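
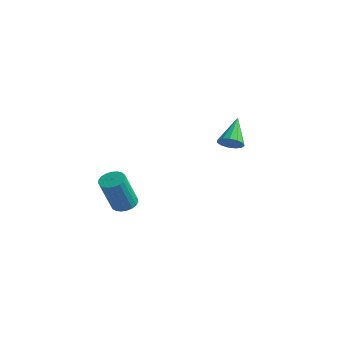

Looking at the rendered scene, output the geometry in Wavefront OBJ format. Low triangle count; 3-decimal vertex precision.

v 1.66 2.88 -0.389
v 2.128 2.803 -0.038
v 1.08 3.9 0.609
v 2.206 3.051 -0.246
v 2.111 3.244 -0.499
v 1.873 3.322 -0.717
v 1.567 3.26 -0.831
v 1.291 3.077 -0.805
v 1.131 2.832 -0.647
v 1.14 2.602 -0.407
v 1.314 2.46 -0.161
v 1.597 2.452 0.012
v 1.901 2.58 0.058
v 0.193 -1.76 -2.817
v 0.468 -1.291 -2.616
v 0.482 -1.99 -1.001
v 0.207 -2.46 -1.203
v 0.237 -1.229 -2.588
v 0.25 -1.929 -0.973
v -0.002 -1.26 -2.599
v 0.011 -1.959 -0.984
v -0.207 -1.377 -2.648
v -0.194 -2.076 -1.033
v -0.343 -1.56 -2.726
v -0.33 -2.259 -1.111
v -0.386 -1.778 -2.82
v -0.373 -2.477 -1.205
v -0.329 -1.993 -2.914
v -0.316 -2.692 -1.299
v -0.182 -2.167 -2.991
v -0.168 -2.867 -1.376
v 0.031 -2.272 -3.038
v 0.044 -2.971 -1.423
v 0.271 -2.287 -3.046
v 0.284 -2.987 -1.432
v 0.498 -2.212 -3.016
v 0.512 -2.912 -1.401
v 0.672 -2.059 -2.951
v 0.686 -2.758 -1.336
v 0.764 -1.854 -2.863
v 0.777 -2.553 -1.248
v 0.757 -1.632 -2.767
v 0.77 -2.332 -1.152
v 0.652 -1.433 -2.68
v 0.666 -2.133 -1.065
f 2 1 4
f 2 4 3
f 4 1 5
f 4 5 3
f 5 1 6
f 5 6 3
f 6 1 7
f 6 7 3
f 7 1 8
f 7 8 3
f 8 1 9
f 8 9 3
f 9 1 10
f 9 10 3
f 10 1 11
f 10 11 3
f 11 1 12
f 11 12 3
f 12 1 13
f 12 13 3
f 13 1 2
f 13 2 3
f 15 14 18
f 15 18 16
f 16 18 19
f 16 19 17
f 18 14 20
f 18 20 19
f 19 20 21
f 19 21 17
f 20 14 22
f 20 22 21
f 21 22 23
f 21 23 17
f 22 14 24
f 22 24 23
f 23 24 25
f 23 25 17
f 24 14 26
f 24 26 25
f 25 26 27
f 25 27 17
f 26 14 28
f 26 28 27
f 27 28 29
f 27 29 17
f 28 14 30
f 28 30 29
f 29 30 31
f 29 31 17
f 30 14 32
f 30 32 31
f 31 32 33
f 31 33 17
f 32 14 34
f 32 34 33
f 33 34 35
f 33 35 17
f 34 14 36
f 34 36 35
f 35 36 37
f 35 37 17
f 36 14 38
f 36 38 37
f 37 38 39
f 37 39 17
f 38 14 40
f 38 40 39
f 39 40 41
f 39 41 17
f 40 14 42
f 40 42 41
f 41 42 43
f 41 43 17
f 42 14 44
f 42 44 43
f 43 44 45
f 43 45 17
f 44 14 15
f 44 15 45
f 45 15 16
f 45 16 17



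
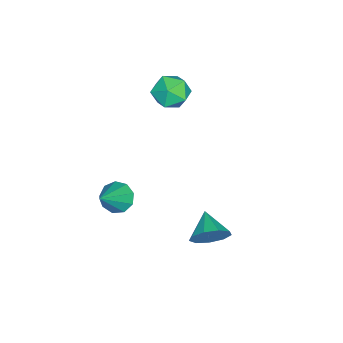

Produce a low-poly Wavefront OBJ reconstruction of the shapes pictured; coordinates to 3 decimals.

v 1.855 -3.194 -2.239
v 2.343 -3.198 -2.782
v 3.165 -3.366 -1.061
v 2.264 -2.73 -2.626
v 1.994 -2.479 -2.29
v 1.659 -2.563 -1.929
v 1.415 -2.942 -1.713
v 1.378 -3.439 -1.744
v 1.563 -3.822 -2.006
v 1.885 -3.911 -2.377
v 2.193 -3.664 -2.683
v 4.099 1.413 -0.749
v 4.523 1.297 -0.069
v 3.181 0.867 -0.271
v 4.25 1.779 -0.043
v 3.906 2.089 -0.347
v 3.653 2.083 -0.839
v 3.608 1.764 -1.29
v 3.792 1.28 -1.487
v 4.12 0.859 -1.34
v 4.438 0.697 -0.916
v 4.597 0.87 -0.414
v -1.447 -1.311 2.169
v -0.827 -1.592 1.606
v -1.133 -2.388 3.054
v -0.513 -2.669 2.491
v -0.399 -1.912 2.932
v -0.593 -1.246 2.385
v -1.367 -2.734 2.275
v -1.561 -2.068 1.728
v -0.777 -2.471 1.672
v -0.179 -1.963 2.078
v -1.781 -2.017 2.582
v -1.183 -1.509 2.988
f 2 1 4
f 2 4 3
f 4 1 5
f 4 5 3
f 5 1 6
f 5 6 3
f 6 1 7
f 6 7 3
f 7 1 8
f 7 8 3
f 8 1 9
f 8 9 3
f 9 1 10
f 9 10 3
f 10 1 11
f 10 11 3
f 11 1 2
f 11 2 3
f 13 12 15
f 13 15 14
f 15 12 16
f 15 16 14
f 16 12 17
f 16 17 14
f 17 12 18
f 17 18 14
f 18 12 19
f 18 19 14
f 19 12 20
f 19 20 14
f 20 12 21
f 20 21 14
f 21 12 22
f 21 22 14
f 22 12 13
f 22 13 14
f 23 34 28
f 23 28 24
f 23 24 30
f 23 30 33
f 23 33 34
f 24 28 32
f 28 34 27
f 34 33 25
f 33 30 29
f 30 24 31
f 26 32 27
f 26 27 25
f 26 25 29
f 26 29 31
f 26 31 32
f 27 32 28
f 25 27 34
f 29 25 33
f 31 29 30
f 32 31 24



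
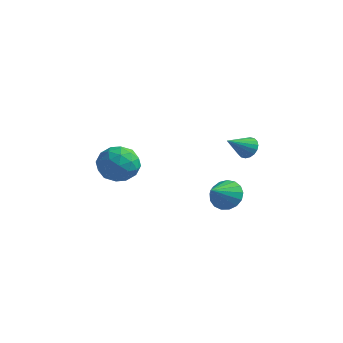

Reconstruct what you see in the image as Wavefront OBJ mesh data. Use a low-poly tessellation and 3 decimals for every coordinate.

v 2.143 -2.339 1.306
v 2.475 -2.695 0.99
v 1.737 -3.361 2.034
v 2.633 -2.623 1.181
v 2.695 -2.494 1.396
v 2.647 -2.334 1.593
v 2.5 -2.176 1.733
v 2.282 -2.049 1.789
v 2.036 -1.98 1.749
v 1.812 -1.982 1.621
v 1.653 -2.055 1.431
v 1.592 -2.183 1.216
v 1.64 -2.343 1.018
v 1.787 -2.501 0.878
v 2.005 -2.628 0.822
v 2.251 -2.697 0.862
v 0.973 -2.103 -1.978
v 1.726 -1.951 -1.692
v 0.907 -3.277 -1.182
v 1.49 -1.766 -1.438
v 1.136 -1.658 -1.309
v 0.744 -1.652 -1.333
v 0.405 -1.749 -1.504
v 0.196 -1.928 -1.785
v 0.165 -2.146 -2.109
v 0.319 -2.355 -2.404
v 0.623 -2.506 -2.601
v 1.007 -2.564 -2.655
v 1.384 -2.517 -2.555
v 1.666 -2.376 -2.322
v 1.79 -2.171 -2.01
v -4.276 -4.312 -0.47
v -3.915 -3.692 0.269
v -3.025 -3.848 -1.469
v -2.664 -3.228 -0.73
v -2.616 -4.251 -0.613
v -3.389 -4.538 0.004
v -3.551 -3.002 -1.204
v -4.324 -3.289 -0.587
v -3.467 -2.883 -0.184
v -2.89 -3.654 0.181
v -4.05 -3.886 -1.381
v -3.473 -4.657 -1.016
v -4.206 -4.043 -0.013
v -2.734 -3.497 -1.187
v -2.706 -4.098 -1.119
v -2.494 -3.734 -0.684
v -3.896 -4.54 -0.169
v -3.685 -4.175 0.266
v -2.921 -4.504 -0.253
v -3.255 -3.365 -1.466
v -3.044 -3 -1.031
v -4.446 -3.806 -0.516
v -4.234 -3.442 -0.081
v -4.019 -3.036 -0.947
v -3.73 -3.203 0.156
v -2.995 -2.93 -0.432
v -3.516 -2.797 -0.71
v -3.97 -2.966 -0.347
v -3.391 -3.656 0.37
v -2.655 -3.383 -0.217
v -2.627 -3.984 -0.149
v -3.081 -4.153 0.214
v -3.127 -3.18 0.104
v -4.285 -4.157 -0.983
v -3.549 -3.884 -1.57
v -3.859 -3.387 -1.414
v -4.313 -3.556 -1.051
v -3.945 -4.61 -0.768
v -3.21 -4.337 -1.356
v -2.97 -4.574 -0.853
v -3.424 -4.743 -0.49
v -3.813 -4.36 -1.304
f 2 1 4
f 2 4 3
f 4 1 5
f 4 5 3
f 5 1 6
f 5 6 3
f 6 1 7
f 6 7 3
f 7 1 8
f 7 8 3
f 8 1 9
f 8 9 3
f 9 1 10
f 9 10 3
f 10 1 11
f 10 11 3
f 11 1 12
f 11 12 3
f 12 1 13
f 12 13 3
f 13 1 14
f 13 14 3
f 14 1 15
f 14 15 3
f 15 1 16
f 15 16 3
f 16 1 2
f 16 2 3
f 18 17 20
f 18 20 19
f 20 17 21
f 20 21 19
f 21 17 22
f 21 22 19
f 22 17 23
f 22 23 19
f 23 17 24
f 23 24 19
f 24 17 25
f 24 25 19
f 25 17 26
f 25 26 19
f 26 17 27
f 26 27 19
f 27 17 28
f 27 28 19
f 28 17 29
f 28 29 19
f 29 17 30
f 29 30 19
f 30 17 31
f 30 31 19
f 31 17 18
f 31 18 19
f 32 69 48
f 69 43 72
f 48 72 37
f 69 72 48
f 32 48 44
f 48 37 49
f 44 49 33
f 48 49 44
f 32 44 53
f 44 33 54
f 53 54 39
f 44 54 53
f 32 53 65
f 53 39 68
f 65 68 42
f 53 68 65
f 32 65 69
f 65 42 73
f 69 73 43
f 65 73 69
f 33 49 60
f 49 37 63
f 60 63 41
f 49 63 60
f 37 72 50
f 72 43 71
f 50 71 36
f 72 71 50
f 43 73 70
f 73 42 66
f 70 66 34
f 73 66 70
f 42 68 67
f 68 39 55
f 67 55 38
f 68 55 67
f 39 54 59
f 54 33 56
f 59 56 40
f 54 56 59
f 35 61 47
f 61 41 62
f 47 62 36
f 61 62 47
f 35 47 45
f 47 36 46
f 45 46 34
f 47 46 45
f 35 45 52
f 45 34 51
f 52 51 38
f 45 51 52
f 35 52 57
f 52 38 58
f 57 58 40
f 52 58 57
f 35 57 61
f 57 40 64
f 61 64 41
f 57 64 61
f 36 62 50
f 62 41 63
f 50 63 37
f 62 63 50
f 34 46 70
f 46 36 71
f 70 71 43
f 46 71 70
f 38 51 67
f 51 34 66
f 67 66 42
f 51 66 67
f 40 58 59
f 58 38 55
f 59 55 39
f 58 55 59
f 41 64 60
f 64 40 56
f 60 56 33
f 64 56 60



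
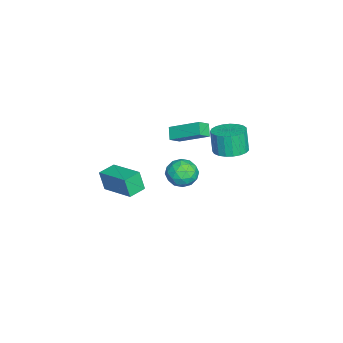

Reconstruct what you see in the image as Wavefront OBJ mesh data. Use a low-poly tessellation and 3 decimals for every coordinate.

v -3.743 0.431 0.935
v -3.151 -0.044 1.472
v -3.229 2.25 1.98
v -2.637 1.775 2.517
v -3.083 0.585 0.343
v -2.491 0.11 0.88
v -2.569 2.404 1.388
v -1.977 1.929 1.925
v 2.597 -1.862 1.062
v 2.45 -2.176 2.284
v 3.855 -0.216 1.637
v 3.708 -0.53 2.859
v 3.472 -2.51 1.001
v 3.325 -2.824 2.223
v 4.73 -0.864 1.576
v 4.583 -1.178 2.798
v -3.295 3.534 -0.228
v -2.411 2.959 -0.117
v -2.721 2.772 1.38
v -3.605 3.346 1.268
v -2.266 3.368 -0.036
v -2.576 3.181 1.461
v -2.299 3.805 0.011
v -2.609 3.617 1.508
v -2.504 4.195 0.018
v -2.814 4.008 1.515
v -2.846 4.47 -0.018
v -3.156 4.283 1.478
v -3.266 4.584 -0.091
v -3.575 4.397 1.406
v -3.69 4.516 -0.187
v -4 4.329 1.31
v -4.047 4.278 -0.291
v -4.356 4.091 1.206
v -4.273 3.912 -0.383
v -4.583 3.725 1.113
v -4.331 3.48 -0.449
v -4.64 3.293 1.048
v -4.209 3.057 -0.477
v -4.518 2.87 1.02
v -3.929 2.717 -0.462
v -4.239 2.53 1.035
v -3.54 2.518 -0.406
v -3.85 2.331 1.091
v -3.108 2.494 -0.32
v -3.418 2.307 1.177
v -2.709 2.65 -0.218
v -3.019 2.463 1.279
v -1.02 1.917 -1.205
v -0.287 1.657 -0.545
v -1.733 0.443 -0.995
v -1 0.183 -0.335
v -1.68 0.901 -0.085
v -1.24 1.811 -0.215
v -0.78 0.289 -1.325
v -0.34 1.199 -1.455
v -0.139 0.65 -0.619
v -0.695 1.029 0.147
v -1.325 1.071 -1.687
v -1.881 1.45 -0.921
v -0.591 1.916 -0.894
v -1.429 0.184 -0.646
v -1.829 0.606 -0.5
v -1.398 0.453 -0.111
v -1.151 2.007 -0.7
v -0.72 1.854 -0.312
v -1.539 1.41 -0.041
v -1.3 0.246 -1.228
v -0.869 0.093 -0.84
v -0.622 1.647 -1.429
v -0.191 1.494 -1.04
v -0.481 0.69 -1.499
v -0.073 1.172 -0.549
v -0.492 0.306 -0.426
v -0.363 0.368 -1.008
v -0.104 0.903 -1.084
v -0.4 1.394 -0.099
v -0.819 0.528 0.025
v -1.219 0.95 0.172
v -0.96 1.485 0.095
v -0.313 0.803 -0.142
v -1.201 1.572 -1.565
v -1.62 0.706 -1.441
v -1.06 0.615 -1.635
v -0.801 1.15 -1.712
v -1.528 1.794 -1.114
v -1.947 0.928 -0.991
v -1.916 1.197 -0.456
v -1.657 1.732 -0.532
v -1.707 1.297 -1.398
f 2 4 1
f 5 2 1
f 1 4 3
f 3 5 1
f 2 8 4
f 6 2 5
f 6 8 2
f 4 8 3
f 7 5 3
f 3 8 7
f 7 6 5
f 8 6 7
f 10 12 9
f 13 10 9
f 9 12 11
f 11 13 9
f 10 16 12
f 14 10 13
f 14 16 10
f 12 16 11
f 15 13 11
f 11 16 15
f 15 14 13
f 16 14 15
f 18 17 21
f 18 21 19
f 19 21 22
f 19 22 20
f 21 17 23
f 21 23 22
f 22 23 24
f 22 24 20
f 23 17 25
f 23 25 24
f 24 25 26
f 24 26 20
f 25 17 27
f 25 27 26
f 26 27 28
f 26 28 20
f 27 17 29
f 27 29 28
f 28 29 30
f 28 30 20
f 29 17 31
f 29 31 30
f 30 31 32
f 30 32 20
f 31 17 33
f 31 33 32
f 32 33 34
f 32 34 20
f 33 17 35
f 33 35 34
f 34 35 36
f 34 36 20
f 35 17 37
f 35 37 36
f 36 37 38
f 36 38 20
f 37 17 39
f 37 39 38
f 38 39 40
f 38 40 20
f 39 17 41
f 39 41 40
f 40 41 42
f 40 42 20
f 41 17 43
f 41 43 42
f 42 43 44
f 42 44 20
f 43 17 45
f 43 45 44
f 44 45 46
f 44 46 20
f 45 17 47
f 45 47 46
f 46 47 48
f 46 48 20
f 47 17 18
f 47 18 48
f 48 18 19
f 48 19 20
f 49 86 65
f 86 60 89
f 65 89 54
f 86 89 65
f 49 65 61
f 65 54 66
f 61 66 50
f 65 66 61
f 49 61 70
f 61 50 71
f 70 71 56
f 61 71 70
f 49 70 82
f 70 56 85
f 82 85 59
f 70 85 82
f 49 82 86
f 82 59 90
f 86 90 60
f 82 90 86
f 50 66 77
f 66 54 80
f 77 80 58
f 66 80 77
f 54 89 67
f 89 60 88
f 67 88 53
f 89 88 67
f 60 90 87
f 90 59 83
f 87 83 51
f 90 83 87
f 59 85 84
f 85 56 72
f 84 72 55
f 85 72 84
f 56 71 76
f 71 50 73
f 76 73 57
f 71 73 76
f 52 78 64
f 78 58 79
f 64 79 53
f 78 79 64
f 52 64 62
f 64 53 63
f 62 63 51
f 64 63 62
f 52 62 69
f 62 51 68
f 69 68 55
f 62 68 69
f 52 69 74
f 69 55 75
f 74 75 57
f 69 75 74
f 52 74 78
f 74 57 81
f 78 81 58
f 74 81 78
f 53 79 67
f 79 58 80
f 67 80 54
f 79 80 67
f 51 63 87
f 63 53 88
f 87 88 60
f 63 88 87
f 55 68 84
f 68 51 83
f 84 83 59
f 68 83 84
f 57 75 76
f 75 55 72
f 76 72 56
f 75 72 76
f 58 81 77
f 81 57 73
f 77 73 50
f 81 73 77



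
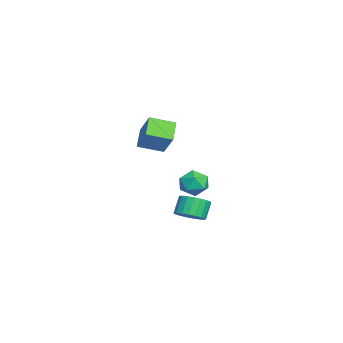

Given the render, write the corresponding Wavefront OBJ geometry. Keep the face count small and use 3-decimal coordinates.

v 2.983 0.261 3.349
v 4.119 0.909 4.713
v 2.683 1.744 2.894
v 3.82 2.392 4.257
v 4.1 0.208 2.443
v 5.237 0.856 3.806
v 3.801 1.691 1.987
v 4.937 2.339 3.351
v -1.763 3.695 -2.018
v -1.019 2.968 -1.864
v -2.401 2.772 -3.296
v -1.657 2.045 -3.142
v -2.417 2.179 -2.428
v -2.023 2.75 -1.638
v -1.397 2.99 -3.522
v -1.003 3.561 -2.732
v -0.793 2.532 -2.794
v -1.423 2.031 -2.117
v -1.997 3.709 -3.043
v -2.627 3.208 -2.366
v 0.426 2.823 -4.44
v 1.269 2.858 -3.942
v 0.598 3.112 -2.822
v -0.246 3.077 -3.32
v 1.223 3.246 -4.057
v 0.552 3.5 -2.938
v 1.039 3.561 -4.239
v 0.368 3.815 -3.12
v 0.749 3.748 -4.456
v 0.078 4.002 -3.336
v 0.403 3.776 -4.669
v -0.268 4.029 -3.55
v 0.061 3.638 -4.843
v -0.61 3.892 -3.724
v -0.218 3.36 -4.948
v -0.889 3.614 -3.828
v -0.385 2.989 -4.964
v -1.057 3.243 -3.844
v -0.413 2.589 -4.89
v -1.084 2.843 -3.77
v -0.295 2.23 -4.738
v -0.967 2.484 -3.618
v -0.053 1.973 -4.534
v -0.725 2.227 -3.415
v 0.272 1.863 -4.314
v -0.399 2.117 -3.195
v 0.624 1.919 -4.116
v -0.048 2.173 -2.997
v 0.941 2.132 -3.974
v 0.27 2.386 -2.854
v 1.169 2.464 -3.912
v 0.498 2.718 -2.793
f 2 4 1
f 5 2 1
f 1 4 3
f 3 5 1
f 2 8 4
f 6 2 5
f 6 8 2
f 4 8 3
f 7 5 3
f 3 8 7
f 7 6 5
f 8 6 7
f 9 20 14
f 9 14 10
f 9 10 16
f 9 16 19
f 9 19 20
f 10 14 18
f 14 20 13
f 20 19 11
f 19 16 15
f 16 10 17
f 12 18 13
f 12 13 11
f 12 11 15
f 12 15 17
f 12 17 18
f 13 18 14
f 11 13 20
f 15 11 19
f 17 15 16
f 18 17 10
f 22 21 25
f 22 25 23
f 23 25 26
f 23 26 24
f 25 21 27
f 25 27 26
f 26 27 28
f 26 28 24
f 27 21 29
f 27 29 28
f 28 29 30
f 28 30 24
f 29 21 31
f 29 31 30
f 30 31 32
f 30 32 24
f 31 21 33
f 31 33 32
f 32 33 34
f 32 34 24
f 33 21 35
f 33 35 34
f 34 35 36
f 34 36 24
f 35 21 37
f 35 37 36
f 36 37 38
f 36 38 24
f 37 21 39
f 37 39 38
f 38 39 40
f 38 40 24
f 39 21 41
f 39 41 40
f 40 41 42
f 40 42 24
f 41 21 43
f 41 43 42
f 42 43 44
f 42 44 24
f 43 21 45
f 43 45 44
f 44 45 46
f 44 46 24
f 45 21 47
f 45 47 46
f 46 47 48
f 46 48 24
f 47 21 49
f 47 49 48
f 48 49 50
f 48 50 24
f 49 21 51
f 49 51 50
f 50 51 52
f 50 52 24
f 51 21 22
f 51 22 52
f 52 22 23
f 52 23 24



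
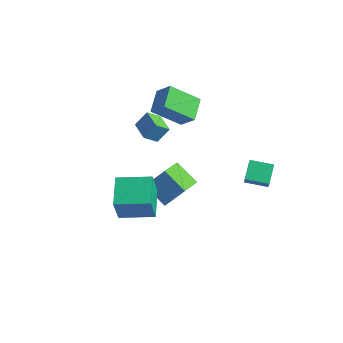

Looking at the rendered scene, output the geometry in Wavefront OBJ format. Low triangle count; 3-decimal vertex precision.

v 3.346 2.631 -1.615
v 3.631 2.315 -0.89
v 2.89 3.691 -0.975
v 3.175 3.376 -0.25
v 4.545 3.264 -1.81
v 4.83 2.949 -1.085
v 4.089 4.325 -1.17
v 4.374 4.009 -0.445
v 0.721 -0.033 -2.46
v 1.19 -1.741 -1.598
v -0.707 0.021 -1.576
v -0.238 -1.687 -0.714
v 1.478 0.767 -1.286
v 1.947 -0.941 -0.424
v 0.05 0.821 -0.402
v 0.519 -0.887 0.46
v -1.403 3.038 0.533
v -2.689 1.904 1.83
v -2.015 4.363 1.086
v -3.3 3.229 2.382
v -0.46 3.071 1.498
v -1.745 1.937 2.794
v -1.071 4.396 2.05
v -2.357 3.262 3.347
v -0.004 -4.251 -1.396
v 0.107 -4.786 0.319
v -1.082 -2.756 -0.86
v -0.971 -3.29 0.855
v 1.671 -3.13 -1.155
v 1.782 -3.664 0.56
v 0.593 -1.634 -0.619
v 0.704 -2.169 1.096
v -2.242 1.16 1.084
v -2.628 0.445 1.765
v -1.873 1.778 1.942
v -2.259 1.063 2.623
v -1.101 0.517 1.057
v -1.487 -0.198 1.738
v -0.732 1.135 1.915
v -1.118 0.42 2.596
f 2 4 1
f 5 2 1
f 1 4 3
f 3 5 1
f 2 8 4
f 6 2 5
f 6 8 2
f 4 8 3
f 7 5 3
f 3 8 7
f 7 6 5
f 8 6 7
f 10 12 9
f 13 10 9
f 9 12 11
f 11 13 9
f 10 16 12
f 14 10 13
f 14 16 10
f 12 16 11
f 15 13 11
f 11 16 15
f 15 14 13
f 16 14 15
f 18 20 17
f 21 18 17
f 17 20 19
f 19 21 17
f 18 24 20
f 22 18 21
f 22 24 18
f 20 24 19
f 23 21 19
f 19 24 23
f 23 22 21
f 24 22 23
f 26 28 25
f 29 26 25
f 25 28 27
f 27 29 25
f 26 32 28
f 30 26 29
f 30 32 26
f 28 32 27
f 31 29 27
f 27 32 31
f 31 30 29
f 32 30 31
f 34 36 33
f 37 34 33
f 33 36 35
f 35 37 33
f 34 40 36
f 38 34 37
f 38 40 34
f 36 40 35
f 39 37 35
f 35 40 39
f 39 38 37
f 40 38 39



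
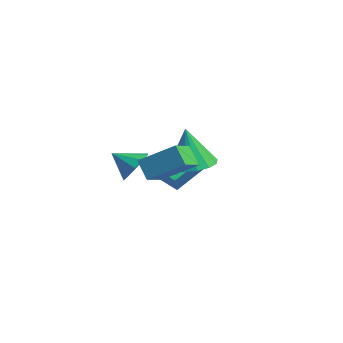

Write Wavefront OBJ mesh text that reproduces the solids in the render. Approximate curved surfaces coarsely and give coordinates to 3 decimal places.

v -2.554 2.074 -2.703
v -2.88 3.488 -1.78
v -1.709 2.559 -3.147
v -2.036 3.973 -2.224
v -1.864 1.667 -1.836
v -2.191 3.081 -0.913
v -1.02 2.152 -2.28
v -1.346 3.566 -1.357
v -0.434 0.091 -0.931
v -0.146 0.52 -0.181
v -1.026 -0.771 -0.209
v -0.643 0.739 -0.327
v -1.06 0.711 -0.703
v -1.238 0.446 -1.166
v -1.109 0.045 -1.539
v -0.722 -0.338 -1.68
v -0.225 -0.557 -1.534
v 0.192 -0.529 -1.158
v 0.37 -0.264 -0.695
v 0.241 0.137 -0.322
v 2.395 0.03 -0.646
v 1.736 -0.104 0.2
v 3.439 1.242 0.36
v 2.78 1.109 1.205
v 3.1 -0.909 -0.245
v 2.441 -1.042 0.6
v 4.144 0.304 0.76
v 3.485 0.17 1.606
v 0.486 2.301 -0.752
v 1.519 2.571 -0.684
v 0.434 1.979 1.292
v 1.242 3.046 -0.616
v 0.763 3.321 -0.584
v 0.209 3.323 -0.598
v -0.271 3.052 -0.653
v -0.548 2.579 -0.734
v -0.548 2.032 -0.82
v -0.271 1.557 -0.888
v 0.209 1.281 -0.92
v 0.762 1.279 -0.906
v 1.242 1.551 -0.851
v 1.519 2.023 -0.77
f 2 4 1
f 5 2 1
f 1 4 3
f 3 5 1
f 2 8 4
f 6 2 5
f 6 8 2
f 4 8 3
f 7 5 3
f 3 8 7
f 7 6 5
f 8 6 7
f 10 9 12
f 10 12 11
f 12 9 13
f 12 13 11
f 13 9 14
f 13 14 11
f 14 9 15
f 14 15 11
f 15 9 16
f 15 16 11
f 16 9 17
f 16 17 11
f 17 9 18
f 17 18 11
f 18 9 19
f 18 19 11
f 19 9 20
f 19 20 11
f 20 9 10
f 20 10 11
f 22 24 21
f 25 22 21
f 21 24 23
f 23 25 21
f 22 28 24
f 26 22 25
f 26 28 22
f 24 28 23
f 27 25 23
f 23 28 27
f 27 26 25
f 28 26 27
f 30 29 32
f 30 32 31
f 32 29 33
f 32 33 31
f 33 29 34
f 33 34 31
f 34 29 35
f 34 35 31
f 35 29 36
f 35 36 31
f 36 29 37
f 36 37 31
f 37 29 38
f 37 38 31
f 38 29 39
f 38 39 31
f 39 29 40
f 39 40 31
f 40 29 41
f 40 41 31
f 41 29 42
f 41 42 31
f 42 29 30
f 42 30 31



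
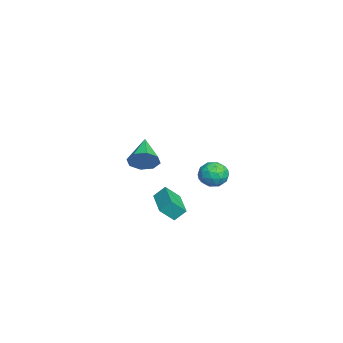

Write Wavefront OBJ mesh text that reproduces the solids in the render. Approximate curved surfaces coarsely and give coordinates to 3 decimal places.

v 3.92 2.166 -0.882
v 4.429 1.932 -1.605
v 3.331 0.808 -0.855
v 3.84 0.574 -1.578
v 4.238 0.725 -0.768
v 4.602 1.564 -0.785
v 3.158 1.176 -1.675
v 3.522 2.015 -1.692
v 3.958 1.319 -2.095
v 4.626 1.041 -1.534
v 3.134 1.699 -0.926
v 3.802 1.421 -0.365
v 4.226 2.168 -1.245
v 3.534 0.572 -1.215
v 3.768 0.661 -0.739
v 4.067 0.523 -1.163
v 4.328 1.952 -0.764
v 4.627 1.814 -1.188
v 4.515 1.105 -0.697
v 3.133 0.926 -1.272
v 3.432 0.788 -1.696
v 3.693 2.217 -1.297
v 3.992 2.079 -1.721
v 3.245 1.635 -1.763
v 4.249 1.67 -1.959
v 3.903 0.872 -1.943
v 3.502 1.226 -2
v 3.716 1.719 -2.01
v 4.641 1.507 -1.629
v 4.295 0.709 -1.614
v 4.529 0.798 -1.138
v 4.742 1.291 -1.147
v 4.364 1.147 -1.917
v 3.465 2.031 -0.846
v 3.119 1.233 -0.831
v 3.018 1.449 -1.313
v 3.231 1.942 -1.322
v 3.857 1.868 -0.517
v 3.511 1.07 -0.501
v 4.044 1.021 -0.45
v 4.258 1.514 -0.46
v 3.396 1.593 -0.543
v -2.784 -2.527 -3.43
v -2.44 -3.082 -2.673
v -4.716 -2.473 -2.51
v -2.358 -2.332 -2.546
v -2.526 -1.696 -2.938
v -2.846 -1.547 -3.617
v -3.129 -1.973 -4.187
v -3.21 -2.723 -4.313
v -3.042 -3.359 -3.922
v -2.723 -3.508 -3.242
v 2.183 -1.903 -3.756
v 2.109 -1.241 -3.092
v 1.994 -1.088 -4.588
v 1.92 -0.427 -3.924
v 4.22 -1.553 -3.876
v 4.146 -0.892 -3.212
v 4.031 -0.739 -4.708
v 3.957 -0.077 -4.044
f 1 38 17
f 38 12 41
f 17 41 6
f 38 41 17
f 1 17 13
f 17 6 18
f 13 18 2
f 17 18 13
f 1 13 22
f 13 2 23
f 22 23 8
f 13 23 22
f 1 22 34
f 22 8 37
f 34 37 11
f 22 37 34
f 1 34 38
f 34 11 42
f 38 42 12
f 34 42 38
f 2 18 29
f 18 6 32
f 29 32 10
f 18 32 29
f 6 41 19
f 41 12 40
f 19 40 5
f 41 40 19
f 12 42 39
f 42 11 35
f 39 35 3
f 42 35 39
f 11 37 36
f 37 8 24
f 36 24 7
f 37 24 36
f 8 23 28
f 23 2 25
f 28 25 9
f 23 25 28
f 4 30 16
f 30 10 31
f 16 31 5
f 30 31 16
f 4 16 14
f 16 5 15
f 14 15 3
f 16 15 14
f 4 14 21
f 14 3 20
f 21 20 7
f 14 20 21
f 4 21 26
f 21 7 27
f 26 27 9
f 21 27 26
f 4 26 30
f 26 9 33
f 30 33 10
f 26 33 30
f 5 31 19
f 31 10 32
f 19 32 6
f 31 32 19
f 3 15 39
f 15 5 40
f 39 40 12
f 15 40 39
f 7 20 36
f 20 3 35
f 36 35 11
f 20 35 36
f 9 27 28
f 27 7 24
f 28 24 8
f 27 24 28
f 10 33 29
f 33 9 25
f 29 25 2
f 33 25 29
f 44 43 46
f 44 46 45
f 46 43 47
f 46 47 45
f 47 43 48
f 47 48 45
f 48 43 49
f 48 49 45
f 49 43 50
f 49 50 45
f 50 43 51
f 50 51 45
f 51 43 52
f 51 52 45
f 52 43 44
f 52 44 45
f 54 56 53
f 57 54 53
f 53 56 55
f 55 57 53
f 54 60 56
f 58 54 57
f 58 60 54
f 56 60 55
f 59 57 55
f 55 60 59
f 59 58 57
f 60 58 59



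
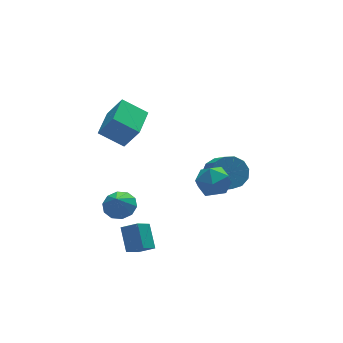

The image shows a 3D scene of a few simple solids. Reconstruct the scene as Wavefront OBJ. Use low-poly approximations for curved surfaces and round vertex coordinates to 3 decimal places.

v 3.595 2.739 -1.96
v 4.409 2.288 -2.378
v 4.259 0.87 -1.138
v 3.445 1.321 -0.72
v 4.609 2.631 -1.962
v 4.46 1.212 -0.722
v 4.487 3.008 -1.546
v 4.338 1.589 -0.305
v 4.082 3.299 -1.261
v 3.933 1.881 -0.021
v 3.522 3.413 -1.198
v 3.373 1.995 0.042
v 2.985 3.313 -1.377
v 2.836 1.895 -0.137
v 2.642 3.031 -1.741
v 2.493 1.612 -0.501
v 2.601 2.656 -2.175
v 2.452 1.237 -0.935
v 2.876 2.307 -2.541
v 2.726 0.889 -1.3
v 3.378 2.096 -2.722
v 3.229 0.678 -1.481
v 3.95 2.089 -2.661
v 3.801 0.671 -1.421
v -3.475 -1.371 -2.443
v -2.786 -1.881 -1.968
v -3.295 -0.248 -1.496
v -2.606 -0.759 -1.021
v -2.634 -0.901 -3.159
v -1.945 -1.412 -2.684
v -2.454 0.221 -2.212
v -1.765 -0.289 -1.737
v -2.014 2.262 2.464
v -1.406 1.703 3.763
v -3.109 3.015 3.3
v -2.501 2.456 4.599
v -0.919 3.724 2.581
v -0.311 3.165 3.88
v -2.014 4.477 3.417
v -1.406 3.918 4.716
v -3 0.56 -0.498
v -2.17 0.524 -0.208
v -3.36 0.12 0.478
v -2.376 1.006 -0.067
v -2.821 1.319 -0.09
v -3.334 1.341 -0.269
v -3.719 1.066 -0.536
v -3.83 0.597 -0.788
v -3.623 0.114 -0.93
v -3.179 -0.199 -0.906
v -2.666 -0.221 -0.727
v -2.28 0.055 -0.46
v 0.859 0.007 0.521
v 1.536 0.812 0.536
v 2.084 -1.012 -0.076
v 2.761 -0.207 -0.061
v 2.41 -0.615 0.842
v 1.653 0.014 1.211
v 1.967 -0.214 -0.751
v 1.21 0.415 -0.382
v 2.22 0.675 -0.25
v 2.494 0.427 0.734
v 1.126 -0.627 -0.274
v 1.4 -0.875 0.71
f 2 1 5
f 2 5 3
f 3 5 6
f 3 6 4
f 5 1 7
f 5 7 6
f 6 7 8
f 6 8 4
f 7 1 9
f 7 9 8
f 8 9 10
f 8 10 4
f 9 1 11
f 9 11 10
f 10 11 12
f 10 12 4
f 11 1 13
f 11 13 12
f 12 13 14
f 12 14 4
f 13 1 15
f 13 15 14
f 14 15 16
f 14 16 4
f 15 1 17
f 15 17 16
f 16 17 18
f 16 18 4
f 17 1 19
f 17 19 18
f 18 19 20
f 18 20 4
f 19 1 21
f 19 21 20
f 20 21 22
f 20 22 4
f 21 1 23
f 21 23 22
f 22 23 24
f 22 24 4
f 23 1 2
f 23 2 24
f 24 2 3
f 24 3 4
f 26 28 25
f 29 26 25
f 25 28 27
f 27 29 25
f 26 32 28
f 30 26 29
f 30 32 26
f 28 32 27
f 31 29 27
f 27 32 31
f 31 30 29
f 32 30 31
f 34 36 33
f 37 34 33
f 33 36 35
f 35 37 33
f 34 40 36
f 38 34 37
f 38 40 34
f 36 40 35
f 39 37 35
f 35 40 39
f 39 38 37
f 40 38 39
f 42 41 44
f 42 44 43
f 44 41 45
f 44 45 43
f 45 41 46
f 45 46 43
f 46 41 47
f 46 47 43
f 47 41 48
f 47 48 43
f 48 41 49
f 48 49 43
f 49 41 50
f 49 50 43
f 50 41 51
f 50 51 43
f 51 41 52
f 51 52 43
f 52 41 42
f 52 42 43
f 53 64 58
f 53 58 54
f 53 54 60
f 53 60 63
f 53 63 64
f 54 58 62
f 58 64 57
f 64 63 55
f 63 60 59
f 60 54 61
f 56 62 57
f 56 57 55
f 56 55 59
f 56 59 61
f 56 61 62
f 57 62 58
f 55 57 64
f 59 55 63
f 61 59 60
f 62 61 54



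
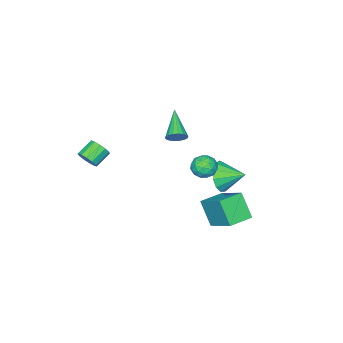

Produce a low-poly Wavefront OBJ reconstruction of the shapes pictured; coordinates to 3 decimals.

v -3.718 1.602 -1.049
v -3.069 1.508 -0.178
v -4.222 2.938 -0.531
v -2.741 1.799 -0.608
v -2.723 2.027 -1.178
v -3.02 2.12 -1.707
v -3.539 2.048 -2.027
v -4.115 1.835 -2.037
v -4.565 1.547 -1.733
v -4.746 1.277 -1.212
v -4.6 1.11 -0.64
v -4.174 1.099 -0.197
v -3.604 1.247 -0.025
v 1.512 -3.811 0.788
v 1.856 -3.498 1.311
v 0.871 -3.396 1.896
v 0.528 -3.709 1.372
v 1.741 -3.211 1.067
v 0.756 -3.109 1.651
v 1.553 -3.114 0.733
v 0.568 -3.012 1.318
v 1.352 -3.239 0.418
v 0.367 -3.137 1.002
v 1.203 -3.545 0.219
v 0.218 -3.443 0.804
v 1.151 -3.936 0.201
v 0.166 -3.834 0.786
v 1.215 -4.287 0.369
v 0.23 -4.185 0.954
v 1.373 -4.487 0.67
v 0.388 -4.385 1.255
v 1.575 -4.472 1.009
v 0.59 -4.37 1.593
v 1.757 -4.248 1.277
v 0.773 -4.146 1.862
v 1.862 -3.885 1.39
v 0.877 -3.782 1.974
v 0.254 4.171 2.877
v 0.799 4.555 3.3
v 0.401 3.145 3.62
v 0.946 3.529 4.043
v 0.19 3.75 4.08
v 0.099 4.384 3.621
v 1.101 3.316 3.299
v 1.01 3.95 2.84
v 1.322 4.026 3.56
v 0.759 4.295 4.043
v 0.441 3.405 2.877
v -0.122 3.674 3.36
v 0.513 4.453 3.023
v 0.687 3.247 3.897
v 0.242 3.377 3.919
v 0.562 3.602 4.167
v 0.102 4.353 3.212
v 0.422 4.579 3.46
v 0.064 4.105 3.919
v 0.778 3.121 3.46
v 1.098 3.347 3.708
v 0.638 4.098 2.753
v 0.958 4.323 3.001
v 1.136 3.595 3.001
v 1.141 4.368 3.425
v 1.228 3.765 3.862
v 1.319 3.64 3.425
v 1.265 4.012 3.155
v 0.81 4.526 3.708
v 0.897 3.922 4.145
v 0.452 4.052 4.167
v 0.399 4.425 3.897
v 1.118 4.215 3.862
v 0.303 3.778 2.775
v 0.39 3.174 3.212
v 0.801 3.275 3.023
v 0.748 3.648 2.753
v -0.028 3.935 3.058
v 0.059 3.332 3.495
v -0.065 3.688 3.765
v -0.119 4.06 3.495
v 0.082 3.485 3.058
v -3.031 -1.104 1.412
v -2.83 -0.821 1.974
v -4.329 -2.356 2.508
v -3.059 -0.654 1.894
v -3.282 -0.576 1.719
v -3.455 -0.603 1.483
v -3.544 -0.729 1.234
v -3.532 -0.929 1.019
v -3.42 -1.164 0.883
v -3.232 -1.387 0.851
v -3.004 -1.554 0.93
v -2.781 -1.632 1.105
v -2.608 -1.605 1.341
v -2.518 -1.479 1.591
v -2.531 -1.279 1.805
v -2.642 -1.044 1.942
v -3.101 2.164 -1.853
v -2.629 3.904 -0.644
v -2.861 3.121 -3.323
v -2.389 4.86 -2.114
v -1.651 1.78 -1.866
v -1.179 3.519 -0.657
v -1.411 2.736 -3.336
v -0.939 4.476 -2.127
f 2 1 4
f 2 4 3
f 4 1 5
f 4 5 3
f 5 1 6
f 5 6 3
f 6 1 7
f 6 7 3
f 7 1 8
f 7 8 3
f 8 1 9
f 8 9 3
f 9 1 10
f 9 10 3
f 10 1 11
f 10 11 3
f 11 1 12
f 11 12 3
f 12 1 13
f 12 13 3
f 13 1 2
f 13 2 3
f 15 14 18
f 15 18 16
f 16 18 19
f 16 19 17
f 18 14 20
f 18 20 19
f 19 20 21
f 19 21 17
f 20 14 22
f 20 22 21
f 21 22 23
f 21 23 17
f 22 14 24
f 22 24 23
f 23 24 25
f 23 25 17
f 24 14 26
f 24 26 25
f 25 26 27
f 25 27 17
f 26 14 28
f 26 28 27
f 27 28 29
f 27 29 17
f 28 14 30
f 28 30 29
f 29 30 31
f 29 31 17
f 30 14 32
f 30 32 31
f 31 32 33
f 31 33 17
f 32 14 34
f 32 34 33
f 33 34 35
f 33 35 17
f 34 14 36
f 34 36 35
f 35 36 37
f 35 37 17
f 36 14 15
f 36 15 37
f 37 15 16
f 37 16 17
f 38 75 54
f 75 49 78
f 54 78 43
f 75 78 54
f 38 54 50
f 54 43 55
f 50 55 39
f 54 55 50
f 38 50 59
f 50 39 60
f 59 60 45
f 50 60 59
f 38 59 71
f 59 45 74
f 71 74 48
f 59 74 71
f 38 71 75
f 71 48 79
f 75 79 49
f 71 79 75
f 39 55 66
f 55 43 69
f 66 69 47
f 55 69 66
f 43 78 56
f 78 49 77
f 56 77 42
f 78 77 56
f 49 79 76
f 79 48 72
f 76 72 40
f 79 72 76
f 48 74 73
f 74 45 61
f 73 61 44
f 74 61 73
f 45 60 65
f 60 39 62
f 65 62 46
f 60 62 65
f 41 67 53
f 67 47 68
f 53 68 42
f 67 68 53
f 41 53 51
f 53 42 52
f 51 52 40
f 53 52 51
f 41 51 58
f 51 40 57
f 58 57 44
f 51 57 58
f 41 58 63
f 58 44 64
f 63 64 46
f 58 64 63
f 41 63 67
f 63 46 70
f 67 70 47
f 63 70 67
f 42 68 56
f 68 47 69
f 56 69 43
f 68 69 56
f 40 52 76
f 52 42 77
f 76 77 49
f 52 77 76
f 44 57 73
f 57 40 72
f 73 72 48
f 57 72 73
f 46 64 65
f 64 44 61
f 65 61 45
f 64 61 65
f 47 70 66
f 70 46 62
f 66 62 39
f 70 62 66
f 81 80 83
f 81 83 82
f 83 80 84
f 83 84 82
f 84 80 85
f 84 85 82
f 85 80 86
f 85 86 82
f 86 80 87
f 86 87 82
f 87 80 88
f 87 88 82
f 88 80 89
f 88 89 82
f 89 80 90
f 89 90 82
f 90 80 91
f 90 91 82
f 91 80 92
f 91 92 82
f 92 80 93
f 92 93 82
f 93 80 94
f 93 94 82
f 94 80 95
f 94 95 82
f 95 80 81
f 95 81 82
f 97 99 96
f 100 97 96
f 96 99 98
f 98 100 96
f 97 103 99
f 101 97 100
f 101 103 97
f 99 103 98
f 102 100 98
f 98 103 102
f 102 101 100
f 103 101 102



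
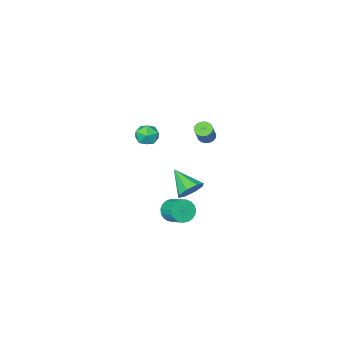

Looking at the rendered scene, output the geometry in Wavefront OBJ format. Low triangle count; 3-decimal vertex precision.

v 1.527 1.247 3.587
v 2.124 0.8 3.632
v 0.876 0.44 4.208
v 1.473 -0.007 4.253
v 1.461 0.638 4.629
v 1.863 1.137 4.245
v 1.137 0.103 3.595
v 1.539 0.602 3.211
v 1.883 0.093 3.637
v 2.082 0.424 4.276
v 0.918 0.816 3.564
v 1.117 1.147 4.203
v -0.932 -0.531 -3.697
v -0.4 -0.272 -4.189
v -0.376 0.77 -3.616
v -0.908 0.511 -3.123
v -0.672 -0.186 -4.334
v -0.648 0.856 -3.761
v -0.989 -0.16 -4.369
v -0.966 0.882 -3.795
v -1.296 -0.198 -4.287
v -1.273 0.844 -3.714
v -1.541 -0.293 -4.104
v -1.517 0.749 -3.53
v -1.68 -0.43 -3.85
v -1.656 0.612 -3.276
v -1.689 -0.584 -3.569
v -1.666 0.458 -2.996
v -1.568 -0.729 -3.311
v -1.544 0.313 -2.737
v -1.337 -0.84 -3.119
v -1.313 0.202 -2.546
v -1.035 -0.897 -3.027
v -1.012 0.145 -2.454
v -0.716 -0.891 -3.051
v -0.693 0.151 -2.478
v -0.434 -0.823 -3.187
v -0.411 0.219 -2.613
v -0.238 -0.704 -3.411
v -0.215 0.338 -2.837
v -0.162 -0.556 -3.684
v -0.139 0.487 -3.11
v -0.219 -0.403 -3.959
v -0.196 0.64 -3.386
v -3.334 -0.751 1.317
v -3.049 -0.461 0.993
v -2.382 0.141 2.118
v -2.666 -0.149 2.443
v -3.234 -0.328 1.032
v -2.567 0.274 2.157
v -3.439 -0.279 1.127
v -2.772 0.323 2.253
v -3.623 -0.323 1.26
v -2.956 0.279 2.386
v -3.75 -0.452 1.405
v -3.083 0.15 2.53
v -3.794 -0.641 1.532
v -3.127 -0.039 2.657
v -3.747 -0.851 1.616
v -3.08 -0.249 2.741
v -3.618 -1.041 1.642
v -2.951 -0.439 2.767
v -3.433 -1.174 1.603
v -2.766 -0.572 2.728
v -3.228 -1.223 1.507
v -2.561 -0.621 2.633
v -3.044 -1.179 1.374
v -2.377 -0.577 2.5
v -2.917 -1.05 1.23
v -2.25 -0.448 2.355
v -2.873 -0.861 1.103
v -2.206 -0.259 2.228
v -2.92 -0.651 1.019
v -2.253 -0.049 2.144
v -1.748 0.023 -2.09
v -1.106 -0.248 -2.577
v -1.632 -1.423 -1.13
v -0.902 0.105 -2.069
v -1.194 0.41 -1.574
v -1.81 0.489 -1.381
v -2.39 0.295 -1.603
v -2.594 -0.058 -2.11
v -2.303 -0.363 -2.605
v -1.686 -0.442 -2.799
f 1 12 6
f 1 6 2
f 1 2 8
f 1 8 11
f 1 11 12
f 2 6 10
f 6 12 5
f 12 11 3
f 11 8 7
f 8 2 9
f 4 10 5
f 4 5 3
f 4 3 7
f 4 7 9
f 4 9 10
f 5 10 6
f 3 5 12
f 7 3 11
f 9 7 8
f 10 9 2
f 14 13 17
f 14 17 15
f 15 17 18
f 15 18 16
f 17 13 19
f 17 19 18
f 18 19 20
f 18 20 16
f 19 13 21
f 19 21 20
f 20 21 22
f 20 22 16
f 21 13 23
f 21 23 22
f 22 23 24
f 22 24 16
f 23 13 25
f 23 25 24
f 24 25 26
f 24 26 16
f 25 13 27
f 25 27 26
f 26 27 28
f 26 28 16
f 27 13 29
f 27 29 28
f 28 29 30
f 28 30 16
f 29 13 31
f 29 31 30
f 30 31 32
f 30 32 16
f 31 13 33
f 31 33 32
f 32 33 34
f 32 34 16
f 33 13 35
f 33 35 34
f 34 35 36
f 34 36 16
f 35 13 37
f 35 37 36
f 36 37 38
f 36 38 16
f 37 13 39
f 37 39 38
f 38 39 40
f 38 40 16
f 39 13 41
f 39 41 40
f 40 41 42
f 40 42 16
f 41 13 43
f 41 43 42
f 42 43 44
f 42 44 16
f 43 13 14
f 43 14 44
f 44 14 15
f 44 15 16
f 46 45 49
f 46 49 47
f 47 49 50
f 47 50 48
f 49 45 51
f 49 51 50
f 50 51 52
f 50 52 48
f 51 45 53
f 51 53 52
f 52 53 54
f 52 54 48
f 53 45 55
f 53 55 54
f 54 55 56
f 54 56 48
f 55 45 57
f 55 57 56
f 56 57 58
f 56 58 48
f 57 45 59
f 57 59 58
f 58 59 60
f 58 60 48
f 59 45 61
f 59 61 60
f 60 61 62
f 60 62 48
f 61 45 63
f 61 63 62
f 62 63 64
f 62 64 48
f 63 45 65
f 63 65 64
f 64 65 66
f 64 66 48
f 65 45 67
f 65 67 66
f 66 67 68
f 66 68 48
f 67 45 69
f 67 69 68
f 68 69 70
f 68 70 48
f 69 45 71
f 69 71 70
f 70 71 72
f 70 72 48
f 71 45 73
f 71 73 72
f 72 73 74
f 72 74 48
f 73 45 46
f 73 46 74
f 74 46 47
f 74 47 48
f 76 75 78
f 76 78 77
f 78 75 79
f 78 79 77
f 79 75 80
f 79 80 77
f 80 75 81
f 80 81 77
f 81 75 82
f 81 82 77
f 82 75 83
f 82 83 77
f 83 75 84
f 83 84 77
f 84 75 76
f 84 76 77



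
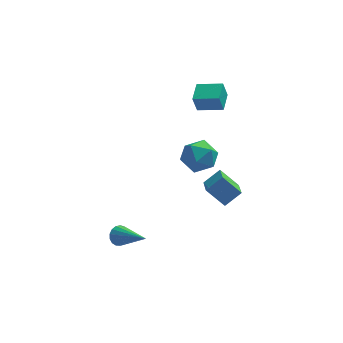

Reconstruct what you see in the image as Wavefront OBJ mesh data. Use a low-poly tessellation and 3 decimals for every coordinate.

v 0.361 0.628 -2.684
v -0.464 0.922 -1.849
v 0.295 1.698 -3.126
v -0.53 1.992 -2.292
v 1.09 0.928 -2.068
v 0.265 1.222 -1.234
v 1.024 1.998 -2.511
v 0.199 2.292 -1.676
v -0.814 2.672 2.164
v -1.024 2.562 3.011
v -0.608 3.675 2.345
v -0.817 3.565 3.193
v 0.317 2.395 2.407
v 0.108 2.285 3.255
v 0.524 3.398 2.589
v 0.314 3.288 3.436
v -1.351 -1.602 2.368
v -0.729 -1.085 2.696
v -0.991 -2.615 3.284
v -0.369 -2.098 3.612
v -1.21 -1.904 3.74
v -1.433 -1.278 3.175
v -0.287 -2.422 2.805
v -0.51 -1.796 2.24
v -0.072 -1.591 2.966
v -0.642 -1.272 3.544
v -1.078 -2.428 2.436
v -1.648 -2.109 3.014
v -4.218 -1.174 -2.986
v -3.851 -1.099 -3.347
v -3.082 -2.346 -2.074
v -3.805 -0.922 -3.177
v -3.854 -0.804 -2.964
v -3.986 -0.77 -2.756
v -4.171 -0.828 -2.601
v -4.367 -0.966 -2.534
v -4.529 -1.152 -2.57
v -4.62 -1.342 -2.702
v -4.618 -1.494 -2.899
v -4.525 -1.573 -3.116
v -4.362 -1.56 -3.303
v -4.165 -1.459 -3.418
v -3.981 -1.292 -3.434
f 2 4 1
f 5 2 1
f 1 4 3
f 3 5 1
f 2 8 4
f 6 2 5
f 6 8 2
f 4 8 3
f 7 5 3
f 3 8 7
f 7 6 5
f 8 6 7
f 10 12 9
f 13 10 9
f 9 12 11
f 11 13 9
f 10 16 12
f 14 10 13
f 14 16 10
f 12 16 11
f 15 13 11
f 11 16 15
f 15 14 13
f 16 14 15
f 17 28 22
f 17 22 18
f 17 18 24
f 17 24 27
f 17 27 28
f 18 22 26
f 22 28 21
f 28 27 19
f 27 24 23
f 24 18 25
f 20 26 21
f 20 21 19
f 20 19 23
f 20 23 25
f 20 25 26
f 21 26 22
f 19 21 28
f 23 19 27
f 25 23 24
f 26 25 18
f 30 29 32
f 30 32 31
f 32 29 33
f 32 33 31
f 33 29 34
f 33 34 31
f 34 29 35
f 34 35 31
f 35 29 36
f 35 36 31
f 36 29 37
f 36 37 31
f 37 29 38
f 37 38 31
f 38 29 39
f 38 39 31
f 39 29 40
f 39 40 31
f 40 29 41
f 40 41 31
f 41 29 42
f 41 42 31
f 42 29 43
f 42 43 31
f 43 29 30
f 43 30 31



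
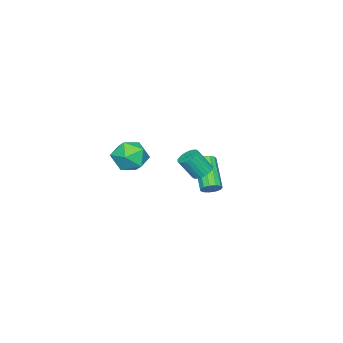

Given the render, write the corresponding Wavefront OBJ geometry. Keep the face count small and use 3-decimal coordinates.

v -1.75 1.797 -3.474
v -1.365 1.437 -3.413
v -2.466 0.464 -2.224
v -2.85 0.823 -2.286
v -1.321 1.644 -3.203
v -2.422 0.671 -2.014
v -1.413 1.9 -3.078
v -2.513 0.926 -1.889
v -1.612 2.123 -3.08
v -2.712 1.149 -1.891
v -1.855 2.242 -3.207
v -2.955 1.268 -2.018
v -2.064 2.22 -3.419
v -3.164 1.246 -2.23
v -2.174 2.064 -3.648
v -3.274 1.09 -2.459
v -2.149 1.823 -3.823
v -3.249 0.849 -2.634
v -1.997 1.573 -3.886
v -3.098 0.6 -2.698
v -1.767 1.395 -3.82
v -2.867 0.421 -2.631
v -1.532 1.344 -3.643
v -2.632 0.371 -2.454
v 2.818 0.737 1.36
v 3.504 1.387 1.402
v 3.556 0.033 0.218
v 4.242 0.683 0.26
v 4.134 0.061 0.966
v 3.678 0.497 1.672
v 3.382 0.923 -0.052
v 2.926 1.359 0.654
v 3.853 1.502 0.53
v 4.318 0.969 1.159
v 2.742 0.451 0.461
v 3.207 -0.082 1.09
v -0.427 2.09 -1.64
v 0.036 1.914 -1.902
v 0.41 1.353 -0.861
v -0.053 1.53 -0.6
v 0.103 2.106 -1.822
v 0.476 1.545 -0.781
v 0.089 2.296 -1.715
v 0.462 1.735 -0.674
v -0.004 2.455 -1.596
v 0.37 1.894 -0.555
v -0.161 2.558 -1.484
v 0.213 1.997 -0.443
v -0.358 2.59 -1.396
v 0.015 2.029 -0.355
v -0.566 2.546 -1.345
v -0.192 1.985 -0.304
v -0.753 2.432 -1.339
v -0.379 1.871 -0.298
v -0.89 2.267 -1.379
v -0.516 1.706 -0.338
v -0.956 2.075 -1.459
v -0.583 1.514 -0.418
v -0.942 1.885 -1.566
v -0.569 1.324 -0.525
v -0.85 1.726 -1.685
v -0.476 1.165 -0.644
v -0.693 1.623 -1.797
v -0.319 1.062 -0.756
v -0.495 1.591 -1.885
v -0.122 1.03 -0.844
v -0.288 1.635 -1.936
v 0.086 1.074 -0.895
v -0.101 1.749 -1.942
v 0.273 1.188 -0.901
f 2 1 5
f 2 5 3
f 3 5 6
f 3 6 4
f 5 1 7
f 5 7 6
f 6 7 8
f 6 8 4
f 7 1 9
f 7 9 8
f 8 9 10
f 8 10 4
f 9 1 11
f 9 11 10
f 10 11 12
f 10 12 4
f 11 1 13
f 11 13 12
f 12 13 14
f 12 14 4
f 13 1 15
f 13 15 14
f 14 15 16
f 14 16 4
f 15 1 17
f 15 17 16
f 16 17 18
f 16 18 4
f 17 1 19
f 17 19 18
f 18 19 20
f 18 20 4
f 19 1 21
f 19 21 20
f 20 21 22
f 20 22 4
f 21 1 23
f 21 23 22
f 22 23 24
f 22 24 4
f 23 1 2
f 23 2 24
f 24 2 3
f 24 3 4
f 25 36 30
f 25 30 26
f 25 26 32
f 25 32 35
f 25 35 36
f 26 30 34
f 30 36 29
f 36 35 27
f 35 32 31
f 32 26 33
f 28 34 29
f 28 29 27
f 28 27 31
f 28 31 33
f 28 33 34
f 29 34 30
f 27 29 36
f 31 27 35
f 33 31 32
f 34 33 26
f 38 37 41
f 38 41 39
f 39 41 42
f 39 42 40
f 41 37 43
f 41 43 42
f 42 43 44
f 42 44 40
f 43 37 45
f 43 45 44
f 44 45 46
f 44 46 40
f 45 37 47
f 45 47 46
f 46 47 48
f 46 48 40
f 47 37 49
f 47 49 48
f 48 49 50
f 48 50 40
f 49 37 51
f 49 51 50
f 50 51 52
f 50 52 40
f 51 37 53
f 51 53 52
f 52 53 54
f 52 54 40
f 53 37 55
f 53 55 54
f 54 55 56
f 54 56 40
f 55 37 57
f 55 57 56
f 56 57 58
f 56 58 40
f 57 37 59
f 57 59 58
f 58 59 60
f 58 60 40
f 59 37 61
f 59 61 60
f 60 61 62
f 60 62 40
f 61 37 63
f 61 63 62
f 62 63 64
f 62 64 40
f 63 37 65
f 63 65 64
f 64 65 66
f 64 66 40
f 65 37 67
f 65 67 66
f 66 67 68
f 66 68 40
f 67 37 69
f 67 69 68
f 68 69 70
f 68 70 40
f 69 37 38
f 69 38 70
f 70 38 39
f 70 39 40



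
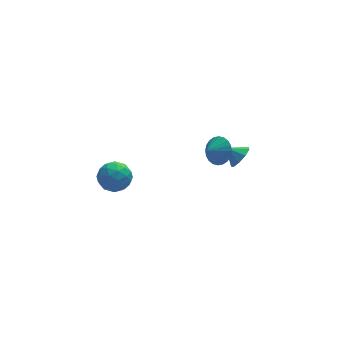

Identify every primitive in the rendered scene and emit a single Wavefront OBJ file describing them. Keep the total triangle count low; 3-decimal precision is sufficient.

v -4.964 -2.565 2.486
v -4.335 -1.721 2.232
v -3.565 -3.619 2.448
v -2.936 -2.775 2.194
v -3.379 -2.843 3.18
v -4.244 -2.191 3.203
v -3.656 -3.149 1.477
v -4.521 -2.497 1.5
v -3.526 -2.082 1.608
v -3.355 -1.893 2.661
v -4.545 -3.447 2.019
v -4.374 -3.258 3.072
v -4.772 -2.05 2.362
v -3.128 -3.29 2.318
v -3.388 -3.329 2.897
v -3.018 -2.833 2.748
v -4.719 -2.326 2.933
v -4.349 -1.83 2.784
v -3.787 -2.49 3.341
v -3.551 -3.51 1.896
v -3.181 -3.014 1.747
v -4.882 -2.507 1.932
v -4.512 -2.011 1.783
v -4.113 -2.85 1.339
v -3.927 -1.766 1.846
v -3.105 -2.386 1.824
v -3.528 -2.606 1.402
v -4.036 -2.223 1.416
v -3.827 -1.655 2.465
v -3.004 -2.275 2.443
v -3.265 -2.314 3.022
v -3.773 -1.931 3.036
v -3.351 -1.867 2.098
v -4.896 -3.065 2.237
v -4.073 -3.685 2.215
v -4.127 -3.409 1.644
v -4.635 -3.026 1.658
v -4.795 -2.954 2.856
v -3.973 -3.574 2.834
v -3.864 -3.117 3.264
v -4.372 -2.734 3.278
v -4.549 -3.473 2.582
v 2.542 -0.865 1.759
v 2.956 -0.524 2.603
v 1.758 -1.255 2.301
v 2.734 -0.221 2.499
v 2.482 -0.016 2.283
v 2.24 0.06 1.986
v 2.044 -0.005 1.655
v 1.924 -0.201 1.34
v 1.898 -0.498 1.089
v 1.97 -0.851 0.939
v 2.129 -1.207 0.915
v 2.351 -1.51 1.019
v 2.602 -1.715 1.236
v 2.845 -1.791 1.532
v 3.041 -1.726 1.863
v 3.161 -1.53 2.178
v 3.187 -1.233 2.43
v 3.115 -0.88 2.579
v 4.067 -0.178 0.229
v 4.686 0.246 0.689
v 3.293 0.298 0.831
v 4.519 0.577 0.214
v 4.142 0.554 -0.254
v 3.729 0.189 -0.496
v 3.474 -0.348 -0.399
v 3.497 -0.805 -0.008
v 3.787 -0.969 0.494
v 4.207 -0.763 0.872
v 4.562 -0.283 0.949
f 1 38 17
f 38 12 41
f 17 41 6
f 38 41 17
f 1 17 13
f 17 6 18
f 13 18 2
f 17 18 13
f 1 13 22
f 13 2 23
f 22 23 8
f 13 23 22
f 1 22 34
f 22 8 37
f 34 37 11
f 22 37 34
f 1 34 38
f 34 11 42
f 38 42 12
f 34 42 38
f 2 18 29
f 18 6 32
f 29 32 10
f 18 32 29
f 6 41 19
f 41 12 40
f 19 40 5
f 41 40 19
f 12 42 39
f 42 11 35
f 39 35 3
f 42 35 39
f 11 37 36
f 37 8 24
f 36 24 7
f 37 24 36
f 8 23 28
f 23 2 25
f 28 25 9
f 23 25 28
f 4 30 16
f 30 10 31
f 16 31 5
f 30 31 16
f 4 16 14
f 16 5 15
f 14 15 3
f 16 15 14
f 4 14 21
f 14 3 20
f 21 20 7
f 14 20 21
f 4 21 26
f 21 7 27
f 26 27 9
f 21 27 26
f 4 26 30
f 26 9 33
f 30 33 10
f 26 33 30
f 5 31 19
f 31 10 32
f 19 32 6
f 31 32 19
f 3 15 39
f 15 5 40
f 39 40 12
f 15 40 39
f 7 20 36
f 20 3 35
f 36 35 11
f 20 35 36
f 9 27 28
f 27 7 24
f 28 24 8
f 27 24 28
f 10 33 29
f 33 9 25
f 29 25 2
f 33 25 29
f 44 43 46
f 44 46 45
f 46 43 47
f 46 47 45
f 47 43 48
f 47 48 45
f 48 43 49
f 48 49 45
f 49 43 50
f 49 50 45
f 50 43 51
f 50 51 45
f 51 43 52
f 51 52 45
f 52 43 53
f 52 53 45
f 53 43 54
f 53 54 45
f 54 43 55
f 54 55 45
f 55 43 56
f 55 56 45
f 56 43 57
f 56 57 45
f 57 43 58
f 57 58 45
f 58 43 59
f 58 59 45
f 59 43 60
f 59 60 45
f 60 43 44
f 60 44 45
f 62 61 64
f 62 64 63
f 64 61 65
f 64 65 63
f 65 61 66
f 65 66 63
f 66 61 67
f 66 67 63
f 67 61 68
f 67 68 63
f 68 61 69
f 68 69 63
f 69 61 70
f 69 70 63
f 70 61 71
f 70 71 63
f 71 61 62
f 71 62 63



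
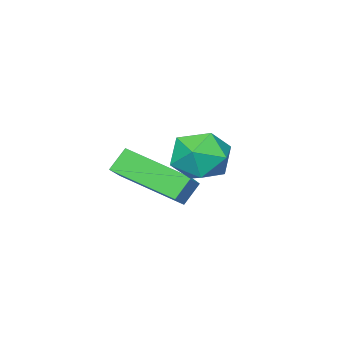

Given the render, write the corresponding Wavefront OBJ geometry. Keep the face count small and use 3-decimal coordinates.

v 1.124 -0.227 -1.246
v 1.844 -2.083 -0.461
v 2.304 0.597 -0.378
v 3.023 -1.259 0.407
v 1.677 -0.301 -1.927
v 2.396 -2.157 -1.142
v 2.856 0.523 -1.059
v 3.576 -1.333 -0.274
v 2.871 2.45 1.109
v 3.481 2.108 0.456
v 2.379 1.012 1.404
v 2.989 0.67 0.751
v 3.321 1.042 1.568
v 3.625 1.931 1.385
v 2.235 1.189 0.475
v 2.539 2.078 0.292
v 3.087 1.328 0.064
v 3.759 1.237 0.739
v 2.101 1.883 1.121
v 2.773 1.792 1.796
f 2 4 1
f 5 2 1
f 1 4 3
f 3 5 1
f 2 8 4
f 6 2 5
f 6 8 2
f 4 8 3
f 7 5 3
f 3 8 7
f 7 6 5
f 8 6 7
f 9 20 14
f 9 14 10
f 9 10 16
f 9 16 19
f 9 19 20
f 10 14 18
f 14 20 13
f 20 19 11
f 19 16 15
f 16 10 17
f 12 18 13
f 12 13 11
f 12 11 15
f 12 15 17
f 12 17 18
f 13 18 14
f 11 13 20
f 15 11 19
f 17 15 16
f 18 17 10



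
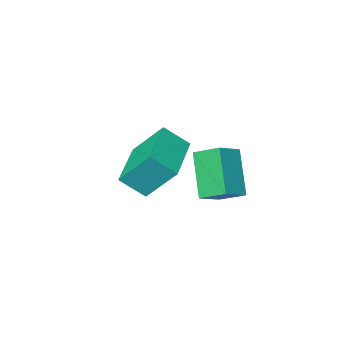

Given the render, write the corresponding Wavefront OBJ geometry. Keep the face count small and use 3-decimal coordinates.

v 2.441 -4.53 0.907
v 3.136 -5.01 1.611
v 1.812 -3.69 2.101
v 2.507 -4.17 2.805
v 3.813 -3.03 0.575
v 4.508 -3.51 1.279
v 3.184 -2.19 1.769
v 3.879 -2.67 2.473
v 2.458 -0.939 1.036
v 2.078 -1.917 2.462
v 2.029 -0.127 1.479
v 1.649 -1.104 2.905
v 3.331 -0.696 1.435
v 2.951 -1.673 2.861
v 2.902 0.117 1.878
v 2.522 -0.861 3.304
f 2 4 1
f 5 2 1
f 1 4 3
f 3 5 1
f 2 8 4
f 6 2 5
f 6 8 2
f 4 8 3
f 7 5 3
f 3 8 7
f 7 6 5
f 8 6 7
f 10 12 9
f 13 10 9
f 9 12 11
f 11 13 9
f 10 16 12
f 14 10 13
f 14 16 10
f 12 16 11
f 15 13 11
f 11 16 15
f 15 14 13
f 16 14 15



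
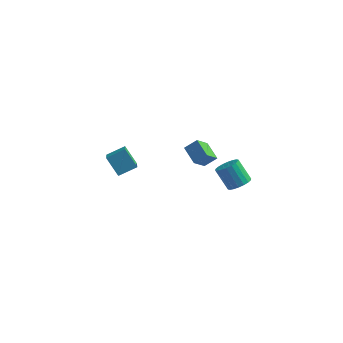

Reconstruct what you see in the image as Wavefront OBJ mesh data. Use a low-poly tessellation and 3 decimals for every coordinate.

v 0.657 4.117 -2.051
v 0.257 3.165 -1.135
v 1.383 4.441 -1.396
v 0.983 3.489 -0.48
v 1.557 3.211 -2.6
v 1.157 2.259 -1.684
v 2.283 3.535 -1.945
v 1.883 2.583 -1.029
v -4.338 3.901 -5.118
v -3.733 2.161 -3.991
v -5.263 4.334 -3.953
v -4.657 2.594 -2.825
v -3.323 4.606 -4.575
v -2.717 2.866 -3.447
v -4.247 5.039 -3.409
v -3.642 3.299 -2.282
v 4.453 0.797 -1.769
v 4.873 0.272 -1.336
v 3.967 0.617 -0.038
v 3.547 1.143 -0.471
v 5.054 0.575 -1.29
v 4.148 0.92 0.008
v 5.116 0.922 -1.339
v 4.21 1.267 -0.041
v 5.047 1.244 -1.473
v 4.141 1.59 -0.175
v 4.86 1.478 -1.666
v 3.954 1.824 -0.368
v 4.593 1.577 -1.879
v 3.687 1.923 -0.581
v 4.298 1.522 -2.07
v 3.391 1.867 -0.773
v 4.033 1.323 -2.202
v 3.127 1.668 -0.904
v 3.852 1.02 -2.248
v 2.946 1.365 -0.95
v 3.79 0.673 -2.199
v 2.884 1.018 -0.901
v 3.859 0.35 -2.065
v 2.953 0.696 -0.767
v 4.046 0.116 -1.872
v 3.14 0.462 -0.574
v 4.313 0.017 -1.659
v 3.407 0.363 -0.361
v 4.609 0.073 -1.467
v 3.702 0.418 -0.17
f 2 4 1
f 5 2 1
f 1 4 3
f 3 5 1
f 2 8 4
f 6 2 5
f 6 8 2
f 4 8 3
f 7 5 3
f 3 8 7
f 7 6 5
f 8 6 7
f 10 12 9
f 13 10 9
f 9 12 11
f 11 13 9
f 10 16 12
f 14 10 13
f 14 16 10
f 12 16 11
f 15 13 11
f 11 16 15
f 15 14 13
f 16 14 15
f 18 17 21
f 18 21 19
f 19 21 22
f 19 22 20
f 21 17 23
f 21 23 22
f 22 23 24
f 22 24 20
f 23 17 25
f 23 25 24
f 24 25 26
f 24 26 20
f 25 17 27
f 25 27 26
f 26 27 28
f 26 28 20
f 27 17 29
f 27 29 28
f 28 29 30
f 28 30 20
f 29 17 31
f 29 31 30
f 30 31 32
f 30 32 20
f 31 17 33
f 31 33 32
f 32 33 34
f 32 34 20
f 33 17 35
f 33 35 34
f 34 35 36
f 34 36 20
f 35 17 37
f 35 37 36
f 36 37 38
f 36 38 20
f 37 17 39
f 37 39 38
f 38 39 40
f 38 40 20
f 39 17 41
f 39 41 40
f 40 41 42
f 40 42 20
f 41 17 43
f 41 43 42
f 42 43 44
f 42 44 20
f 43 17 45
f 43 45 44
f 44 45 46
f 44 46 20
f 45 17 18
f 45 18 46
f 46 18 19
f 46 19 20



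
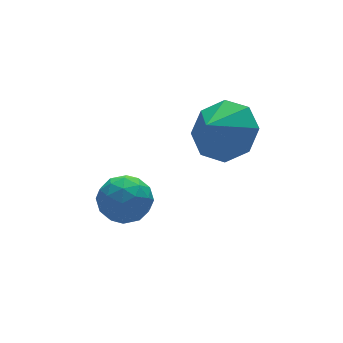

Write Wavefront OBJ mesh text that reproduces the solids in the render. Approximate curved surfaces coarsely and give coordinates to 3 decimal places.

v 4.33 0.572 -0.273
v 4.974 -0.181 0.104
v 3.55 0.288 0.493
v 5.08 0.533 0.475
v 4.746 1.269 0.408
v 4.169 1.597 -0.059
v 3.686 1.324 -0.651
v 3.58 0.61 -1.022
v 3.914 -0.126 -0.954
v 4.491 -0.454 -0.488
v 1.232 1.337 -2.633
v 1.949 1.133 -2.244
v 0.571 0.387 -1.916
v 1.288 0.183 -1.527
v 0.923 0.925 -1.373
v 1.331 1.512 -1.816
v 1.189 0.008 -2.344
v 1.597 0.595 -2.787
v 1.922 0.311 -2.065
v 1.758 0.878 -1.465
v 0.762 0.642 -2.695
v 0.598 1.209 -2.095
v 1.648 1.319 -2.501
v 0.872 0.201 -1.659
v 0.657 0.638 -1.568
v 1.079 0.517 -1.34
v 1.285 1.541 -2.25
v 1.707 1.421 -2.021
v 1.104 1.299 -1.509
v 0.813 0.099 -2.139
v 1.235 -0.021 -1.91
v 1.441 1.003 -2.82
v 1.863 0.882 -2.592
v 1.416 0.221 -2.651
v 2.054 0.715 -2.168
v 1.666 0.157 -1.746
v 1.607 0.054 -2.226
v 1.847 0.399 -2.487
v 1.958 1.048 -1.815
v 1.57 0.49 -1.394
v 1.355 0.926 -1.303
v 1.595 1.271 -1.564
v 1.942 0.565 -1.71
v 0.95 1.03 -2.766
v 0.562 0.472 -2.345
v 0.925 0.249 -2.596
v 1.165 0.594 -2.857
v 0.854 1.363 -2.414
v 0.466 0.805 -1.992
v 0.673 1.121 -1.673
v 0.913 1.466 -1.934
v 0.578 0.955 -2.45
f 2 1 4
f 2 4 3
f 4 1 5
f 4 5 3
f 5 1 6
f 5 6 3
f 6 1 7
f 6 7 3
f 7 1 8
f 7 8 3
f 8 1 9
f 8 9 3
f 9 1 10
f 9 10 3
f 10 1 2
f 10 2 3
f 11 48 27
f 48 22 51
f 27 51 16
f 48 51 27
f 11 27 23
f 27 16 28
f 23 28 12
f 27 28 23
f 11 23 32
f 23 12 33
f 32 33 18
f 23 33 32
f 11 32 44
f 32 18 47
f 44 47 21
f 32 47 44
f 11 44 48
f 44 21 52
f 48 52 22
f 44 52 48
f 12 28 39
f 28 16 42
f 39 42 20
f 28 42 39
f 16 51 29
f 51 22 50
f 29 50 15
f 51 50 29
f 22 52 49
f 52 21 45
f 49 45 13
f 52 45 49
f 21 47 46
f 47 18 34
f 46 34 17
f 47 34 46
f 18 33 38
f 33 12 35
f 38 35 19
f 33 35 38
f 14 40 26
f 40 20 41
f 26 41 15
f 40 41 26
f 14 26 24
f 26 15 25
f 24 25 13
f 26 25 24
f 14 24 31
f 24 13 30
f 31 30 17
f 24 30 31
f 14 31 36
f 31 17 37
f 36 37 19
f 31 37 36
f 14 36 40
f 36 19 43
f 40 43 20
f 36 43 40
f 15 41 29
f 41 20 42
f 29 42 16
f 41 42 29
f 13 25 49
f 25 15 50
f 49 50 22
f 25 50 49
f 17 30 46
f 30 13 45
f 46 45 21
f 30 45 46
f 19 37 38
f 37 17 34
f 38 34 18
f 37 34 38
f 20 43 39
f 43 19 35
f 39 35 12
f 43 35 39



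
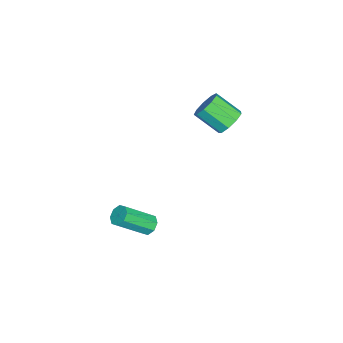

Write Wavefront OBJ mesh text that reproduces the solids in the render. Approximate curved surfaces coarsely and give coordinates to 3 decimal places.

v 1.563 -3.177 -2.954
v 1.973 -2.835 -2.875
v 2.708 -3.98 -1.728
v 2.297 -4.323 -1.806
v 1.661 -2.771 -2.612
v 2.396 -3.916 -1.464
v 1.291 -2.945 -2.549
v 2.026 -4.09 -1.401
v 1.081 -3.255 -2.723
v 1.816 -4.4 -1.575
v 1.152 -3.52 -3.032
v 1.887 -4.665 -1.885
v 1.464 -3.584 -3.296
v 2.199 -4.729 -2.148
v 1.834 -3.41 -3.359
v 2.569 -4.555 -2.211
v 2.044 -3.1 -3.185
v 2.779 -4.245 -2.037
v -1.181 -0.261 2.416
v -0.815 -0.681 1.929
v -0.992 -1.819 2.777
v -1.359 -1.399 3.264
v -0.491 -0.482 2.264
v -0.669 -1.62 3.112
v -0.491 -0.18 2.67
v -0.669 -1.318 3.518
v -0.813 0.085 2.957
v -0.991 -1.053 3.805
v -1.308 0.187 2.991
v -1.486 -0.951 3.839
v -1.743 0.08 2.756
v -1.921 -1.058 3.604
v -1.915 -0.187 2.362
v -2.093 -1.325 3.209
v -1.744 -0.488 1.993
v -1.922 -1.626 2.841
v -1.309 -0.683 1.822
v -1.487 -1.821 2.67
f 2 1 5
f 2 5 3
f 3 5 6
f 3 6 4
f 5 1 7
f 5 7 6
f 6 7 8
f 6 8 4
f 7 1 9
f 7 9 8
f 8 9 10
f 8 10 4
f 9 1 11
f 9 11 10
f 10 11 12
f 10 12 4
f 11 1 13
f 11 13 12
f 12 13 14
f 12 14 4
f 13 1 15
f 13 15 14
f 14 15 16
f 14 16 4
f 15 1 17
f 15 17 16
f 16 17 18
f 16 18 4
f 17 1 2
f 17 2 18
f 18 2 3
f 18 3 4
f 20 19 23
f 20 23 21
f 21 23 24
f 21 24 22
f 23 19 25
f 23 25 24
f 24 25 26
f 24 26 22
f 25 19 27
f 25 27 26
f 26 27 28
f 26 28 22
f 27 19 29
f 27 29 28
f 28 29 30
f 28 30 22
f 29 19 31
f 29 31 30
f 30 31 32
f 30 32 22
f 31 19 33
f 31 33 32
f 32 33 34
f 32 34 22
f 33 19 35
f 33 35 34
f 34 35 36
f 34 36 22
f 35 19 37
f 35 37 36
f 36 37 38
f 36 38 22
f 37 19 20
f 37 20 38
f 38 20 21
f 38 21 22



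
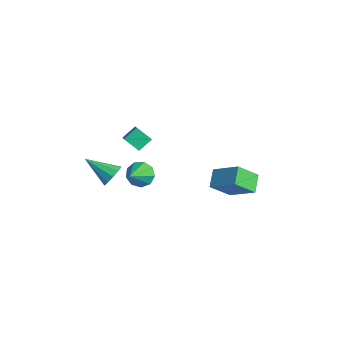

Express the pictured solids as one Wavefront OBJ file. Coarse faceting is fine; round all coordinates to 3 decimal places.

v 0.566 3.504 -2.505
v 0.417 2.234 -1.354
v -0.258 4.204 -1.839
v -0.407 2.934 -0.688
v 2.047 4.266 -1.472
v 1.898 2.996 -0.321
v 1.223 4.966 -0.806
v 1.074 3.696 0.345
v -0.615 -3.365 1.134
v -0.214 -3.235 1.814
v -1.925 -4.415 2.106
v -0.545 -2.872 1.76
v -0.903 -2.697 1.467
v -1.151 -2.777 1.047
v -1.194 -3.082 0.66
v -1.016 -3.495 0.454
v -0.685 -3.858 0.508
v -0.327 -4.033 0.801
v -0.079 -3.953 1.221
v -0.036 -3.648 1.608
v -1.259 -1.32 -0.021
v -0.776 -1.523 -0.728
v -0.361 -2.46 0.921
v -0.519 -1.071 -0.426
v -0.608 -0.735 0.066
v -1.002 -0.673 0.517
v -1.516 -0.914 0.716
v -1.91 -1.345 0.571
v -2 -1.764 0.149
v -1.743 -1.976 -0.353
v -1.26 -1.881 -0.699
v -1.541 -2.249 3.362
v -0.881 -2.489 3.785
v -1.611 -1.414 3.943
v -0.951 -1.654 4.367
v -0.869 -1.686 2.633
v -0.209 -1.926 3.057
v -0.939 -0.851 3.215
v -0.279 -1.091 3.638
f 2 4 1
f 5 2 1
f 1 4 3
f 3 5 1
f 2 8 4
f 6 2 5
f 6 8 2
f 4 8 3
f 7 5 3
f 3 8 7
f 7 6 5
f 8 6 7
f 10 9 12
f 10 12 11
f 12 9 13
f 12 13 11
f 13 9 14
f 13 14 11
f 14 9 15
f 14 15 11
f 15 9 16
f 15 16 11
f 16 9 17
f 16 17 11
f 17 9 18
f 17 18 11
f 18 9 19
f 18 19 11
f 19 9 20
f 19 20 11
f 20 9 10
f 20 10 11
f 22 21 24
f 22 24 23
f 24 21 25
f 24 25 23
f 25 21 26
f 25 26 23
f 26 21 27
f 26 27 23
f 27 21 28
f 27 28 23
f 28 21 29
f 28 29 23
f 29 21 30
f 29 30 23
f 30 21 31
f 30 31 23
f 31 21 22
f 31 22 23
f 33 35 32
f 36 33 32
f 32 35 34
f 34 36 32
f 33 39 35
f 37 33 36
f 37 39 33
f 35 39 34
f 38 36 34
f 34 39 38
f 38 37 36
f 39 37 38



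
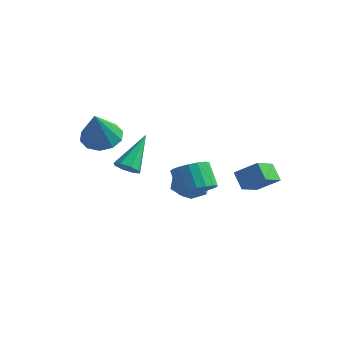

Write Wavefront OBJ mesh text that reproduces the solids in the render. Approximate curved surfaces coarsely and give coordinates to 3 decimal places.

v 3.767 -1.821 -0.393
v 4.223 -1.07 -0.353
v 3.47 -0.667 0.692
v 3.013 -1.419 0.653
v 3.906 -0.982 -0.616
v 3.152 -0.579 0.43
v 3.557 -1.085 -0.827
v 2.803 -0.683 0.218
v 3.256 -1.358 -0.939
v 2.502 -0.955 0.106
v 3.072 -1.737 -0.926
v 2.318 -1.334 0.119
v 3.047 -2.135 -0.791
v 2.294 -1.732 0.255
v 3.187 -2.461 -0.564
v 2.434 -2.058 0.481
v 3.46 -2.641 -0.298
v 2.707 -2.238 0.747
v 3.803 -2.633 -0.054
v 3.05 -2.23 0.991
v 4.138 -2.439 0.113
v 3.384 -2.036 1.158
v 4.388 -2.103 0.164
v 3.634 -1.701 1.209
v 4.495 -1.703 0.087
v 3.742 -1.301 1.132
v 4.436 -1.33 -0.099
v 3.682 -0.928 0.946
v -0.338 3.872 -2.675
v 0.294 3.772 -3.613
v -0.554 2.048 -2.627
v 0.078 1.948 -3.565
v 0.559 2.27 -2.588
v 0.692 3.398 -2.618
v -0.952 2.422 -3.622
v -0.819 3.55 -3.652
v -0.085 2.876 -4.199
v 0.848 2.782 -3.559
v -1.108 3.038 -2.681
v -0.175 2.944 -2.041
v 0.933 -3.193 0.642
v 1.387 -2.854 0.324
v 0.827 -1.707 2.078
v 0.926 -2.742 0.174
v 0.469 -2.895 0.298
v 0.284 -3.222 0.624
v 0.479 -3.533 0.96
v 0.94 -3.645 1.11
v 1.397 -3.492 0.985
v 1.582 -3.165 0.66
v -1.634 -1.769 1.31
v -0.969 -1.07 1.533
v -1.226 -2.711 3.05
v -1.51 -0.893 1.756
v -2.099 -1.051 1.808
v -2.51 -1.483 1.671
v -2.587 -2.024 1.395
v -2.299 -2.467 1.088
v -1.757 -2.644 0.865
v -1.168 -2.486 0.812
v -0.757 -2.055 0.95
v -0.681 -1.514 1.225
v 3.761 2.692 -2.287
v 3.791 1.431 -1.704
v 3.095 3.009 -1.568
v 3.125 1.747 -0.985
v 4.775 3.073 -1.515
v 4.805 1.811 -0.932
v 4.109 3.389 -0.796
v 4.139 2.128 -0.213
f 2 1 5
f 2 5 3
f 3 5 6
f 3 6 4
f 5 1 7
f 5 7 6
f 6 7 8
f 6 8 4
f 7 1 9
f 7 9 8
f 8 9 10
f 8 10 4
f 9 1 11
f 9 11 10
f 10 11 12
f 10 12 4
f 11 1 13
f 11 13 12
f 12 13 14
f 12 14 4
f 13 1 15
f 13 15 14
f 14 15 16
f 14 16 4
f 15 1 17
f 15 17 16
f 16 17 18
f 16 18 4
f 17 1 19
f 17 19 18
f 18 19 20
f 18 20 4
f 19 1 21
f 19 21 20
f 20 21 22
f 20 22 4
f 21 1 23
f 21 23 22
f 22 23 24
f 22 24 4
f 23 1 25
f 23 25 24
f 24 25 26
f 24 26 4
f 25 1 27
f 25 27 26
f 26 27 28
f 26 28 4
f 27 1 2
f 27 2 28
f 28 2 3
f 28 3 4
f 29 40 34
f 29 34 30
f 29 30 36
f 29 36 39
f 29 39 40
f 30 34 38
f 34 40 33
f 40 39 31
f 39 36 35
f 36 30 37
f 32 38 33
f 32 33 31
f 32 31 35
f 32 35 37
f 32 37 38
f 33 38 34
f 31 33 40
f 35 31 39
f 37 35 36
f 38 37 30
f 42 41 44
f 42 44 43
f 44 41 45
f 44 45 43
f 45 41 46
f 45 46 43
f 46 41 47
f 46 47 43
f 47 41 48
f 47 48 43
f 48 41 49
f 48 49 43
f 49 41 50
f 49 50 43
f 50 41 42
f 50 42 43
f 52 51 54
f 52 54 53
f 54 51 55
f 54 55 53
f 55 51 56
f 55 56 53
f 56 51 57
f 56 57 53
f 57 51 58
f 57 58 53
f 58 51 59
f 58 59 53
f 59 51 60
f 59 60 53
f 60 51 61
f 60 61 53
f 61 51 62
f 61 62 53
f 62 51 52
f 62 52 53
f 64 66 63
f 67 64 63
f 63 66 65
f 65 67 63
f 64 70 66
f 68 64 67
f 68 70 64
f 66 70 65
f 69 67 65
f 65 70 69
f 69 68 67
f 70 68 69



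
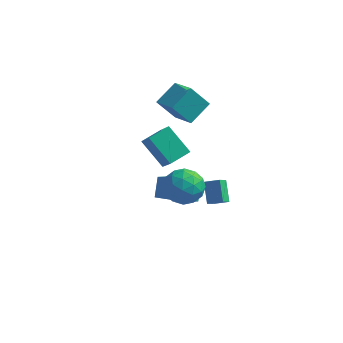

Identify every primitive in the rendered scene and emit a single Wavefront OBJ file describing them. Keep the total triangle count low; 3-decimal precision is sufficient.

v -0.746 -0.24 -4.131
v -0.98 0.791 -3.168
v 0.598 0.959 -5.089
v 0.364 1.99 -4.126
v 0.356 -0.79 -3.274
v 0.122 0.241 -2.311
v 1.7 0.409 -4.232
v 1.466 1.44 -3.269
v -0.72 0.903 -2.231
v 0.164 -0.05 -0.901
v -2.266 1.438 -0.821
v -1.382 0.485 0.51
v 0.022 2.095 -1.87
v 0.906 1.142 -0.539
v -1.524 2.63 -0.459
v -0.64 1.677 0.871
v -1.386 1.627 2.851
v -0 0.605 3.527
v -0.79 3.005 3.71
v 0.596 1.983 4.387
v -0.396 2.057 1.473
v 0.99 1.035 2.15
v 0.2 3.435 2.333
v 1.586 2.413 3.009
v 2.455 0.384 -2.186
v 2.3 -0.254 -1.695
v 3.363 0.478 -1.777
v 3.208 -0.161 -1.287
v 3.012 -0.539 -3.213
v 2.857 -1.178 -2.723
v 3.92 -0.446 -2.805
v 3.765 -1.084 -2.314
v 1.871 -3.663 1.944
v 2.757 -2.913 1.505
v 2.363 -5.047 0.575
v 3.249 -4.297 0.136
v 3.37 -4.809 1.259
v 3.066 -3.954 2.105
v 2.054 -4.006 -0.025
v 1.75 -3.151 0.821
v 2.87 -3.126 0.287
v 3.684 -3.622 1.082
v 1.436 -4.338 0.998
v 2.25 -4.834 1.793
v 2.271 -3.167 1.845
v 2.849 -4.793 0.235
v 2.92 -5.094 0.896
v 3.441 -4.654 0.638
v 2.453 -3.778 2.198
v 2.974 -3.338 1.939
v 3.334 -4.452 1.795
v 2.146 -4.622 0.141
v 2.667 -4.182 -0.118
v 1.679 -3.306 1.442
v 2.2 -2.866 1.184
v 1.786 -3.508 0.285
v 2.858 -2.851 0.871
v 3.147 -3.664 0.066
v 2.444 -3.493 -0.029
v 2.266 -2.99 0.469
v 3.336 -3.143 1.338
v 3.625 -3.956 0.533
v 3.697 -4.257 1.193
v 3.518 -3.754 1.691
v 3.403 -3.267 0.622
v 1.495 -4.004 1.547
v 1.784 -4.817 0.742
v 1.602 -4.206 0.389
v 1.423 -3.703 0.887
v 1.973 -4.296 2.014
v 2.262 -5.109 1.209
v 2.854 -4.97 1.611
v 2.676 -4.467 2.109
v 1.717 -4.693 1.458
f 2 4 1
f 5 2 1
f 1 4 3
f 3 5 1
f 2 8 4
f 6 2 5
f 6 8 2
f 4 8 3
f 7 5 3
f 3 8 7
f 7 6 5
f 8 6 7
f 10 12 9
f 13 10 9
f 9 12 11
f 11 13 9
f 10 16 12
f 14 10 13
f 14 16 10
f 12 16 11
f 15 13 11
f 11 16 15
f 15 14 13
f 16 14 15
f 18 20 17
f 21 18 17
f 17 20 19
f 19 21 17
f 18 24 20
f 22 18 21
f 22 24 18
f 20 24 19
f 23 21 19
f 19 24 23
f 23 22 21
f 24 22 23
f 26 28 25
f 29 26 25
f 25 28 27
f 27 29 25
f 26 32 28
f 30 26 29
f 30 32 26
f 28 32 27
f 31 29 27
f 27 32 31
f 31 30 29
f 32 30 31
f 33 70 49
f 70 44 73
f 49 73 38
f 70 73 49
f 33 49 45
f 49 38 50
f 45 50 34
f 49 50 45
f 33 45 54
f 45 34 55
f 54 55 40
f 45 55 54
f 33 54 66
f 54 40 69
f 66 69 43
f 54 69 66
f 33 66 70
f 66 43 74
f 70 74 44
f 66 74 70
f 34 50 61
f 50 38 64
f 61 64 42
f 50 64 61
f 38 73 51
f 73 44 72
f 51 72 37
f 73 72 51
f 44 74 71
f 74 43 67
f 71 67 35
f 74 67 71
f 43 69 68
f 69 40 56
f 68 56 39
f 69 56 68
f 40 55 60
f 55 34 57
f 60 57 41
f 55 57 60
f 36 62 48
f 62 42 63
f 48 63 37
f 62 63 48
f 36 48 46
f 48 37 47
f 46 47 35
f 48 47 46
f 36 46 53
f 46 35 52
f 53 52 39
f 46 52 53
f 36 53 58
f 53 39 59
f 58 59 41
f 53 59 58
f 36 58 62
f 58 41 65
f 62 65 42
f 58 65 62
f 37 63 51
f 63 42 64
f 51 64 38
f 63 64 51
f 35 47 71
f 47 37 72
f 71 72 44
f 47 72 71
f 39 52 68
f 52 35 67
f 68 67 43
f 52 67 68
f 41 59 60
f 59 39 56
f 60 56 40
f 59 56 60
f 42 65 61
f 65 41 57
f 61 57 34
f 65 57 61

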